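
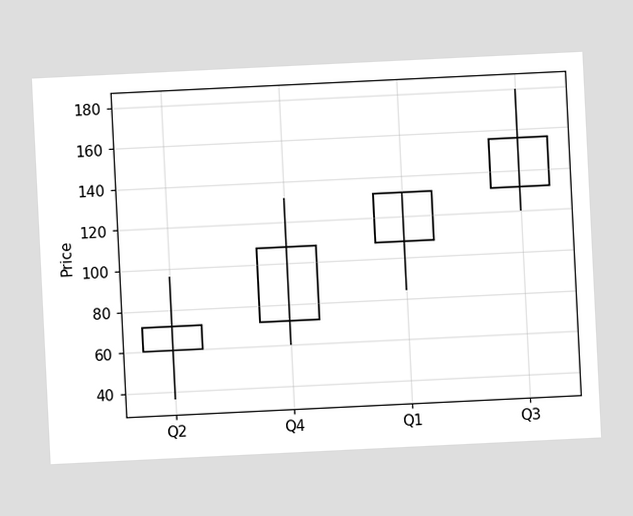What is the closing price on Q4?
The chart is tilted about 3° counter-clockwise. The Q4 candle closes at 108.

108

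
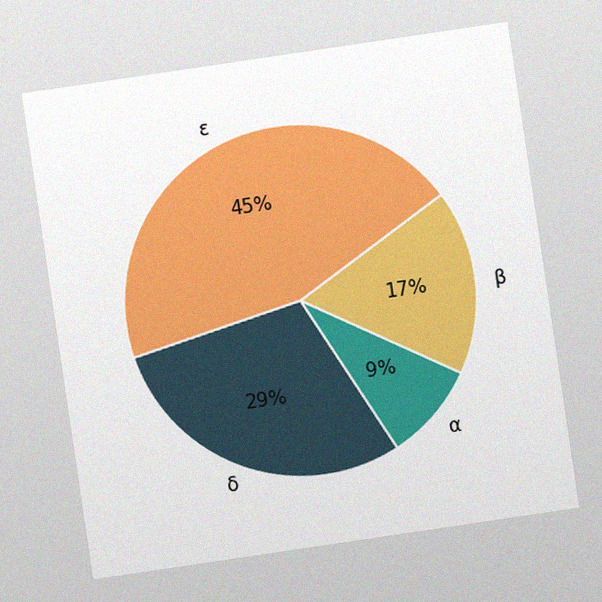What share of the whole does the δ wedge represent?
The chart is tilted about 8° counter-clockwise, with some photo noise. The δ slice takes up 29% of the pie.

29%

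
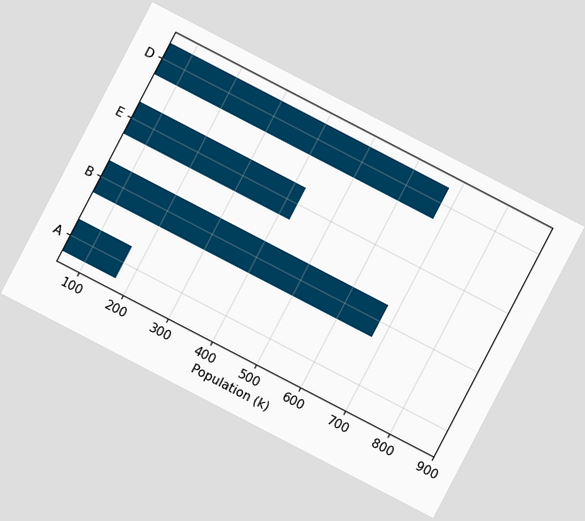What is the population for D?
The chart is tilted about 27° clockwise. Reading along the chart's x-axis, the D bar reaches 680k.

680k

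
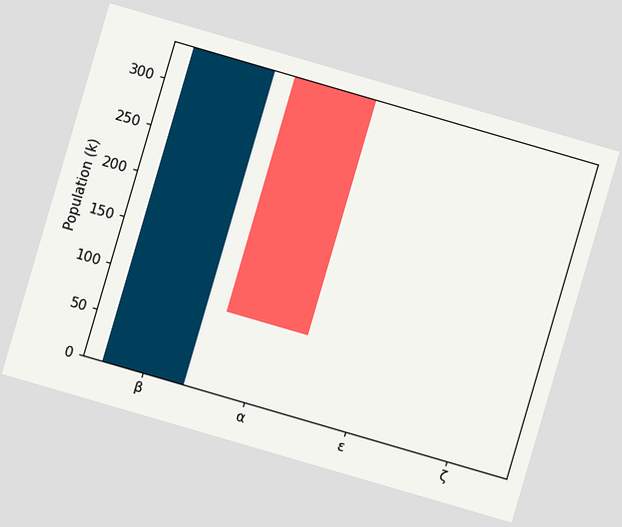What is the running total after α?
The chart is tilted about 16° clockwise. After α the running total reaches 85k.

85k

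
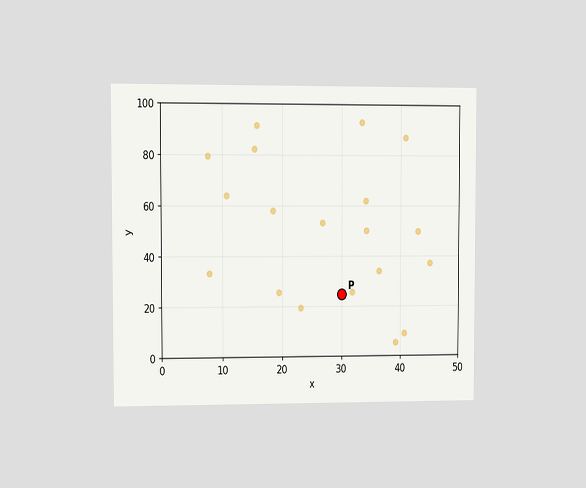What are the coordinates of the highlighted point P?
(30, 25)

The chart is viewed at a slight angle. Following the gridlines from P to each axis, P sits at (30, 25).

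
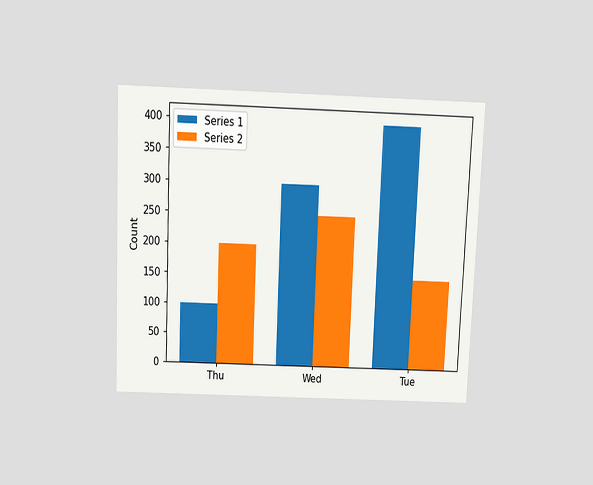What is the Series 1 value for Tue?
400

The chart is tilted about 2° clockwise and viewed slightly from above. The Series 1 bar at Tue reaches 400 on the y-axis.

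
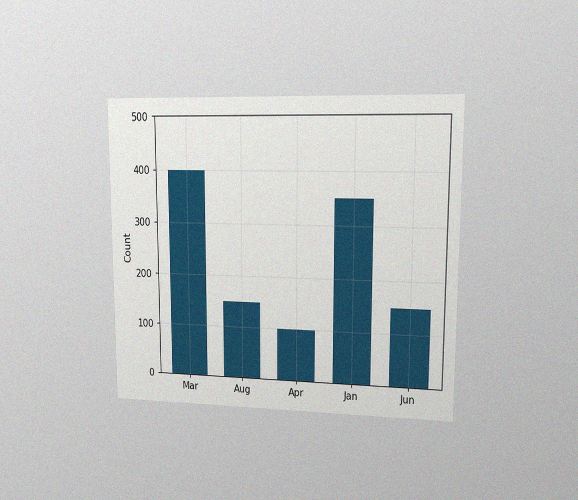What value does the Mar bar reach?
400

The chart is viewed at a slight angle, with some photo noise. Reading along the chart's y-axis, the Mar bar reaches 400.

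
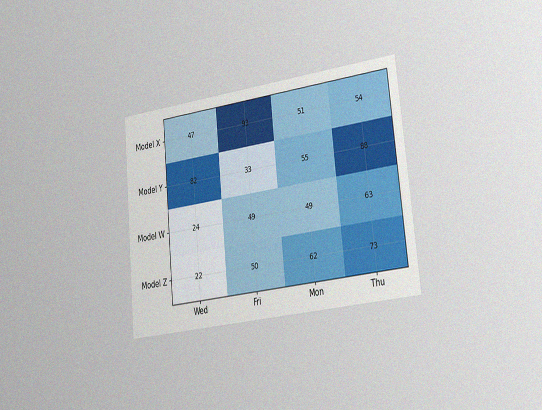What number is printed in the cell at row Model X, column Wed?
The chart is tilted about 6° counter-clockwise and viewed slightly from the right, with some photo noise. The (Model X, Wed) cell reads 47.

47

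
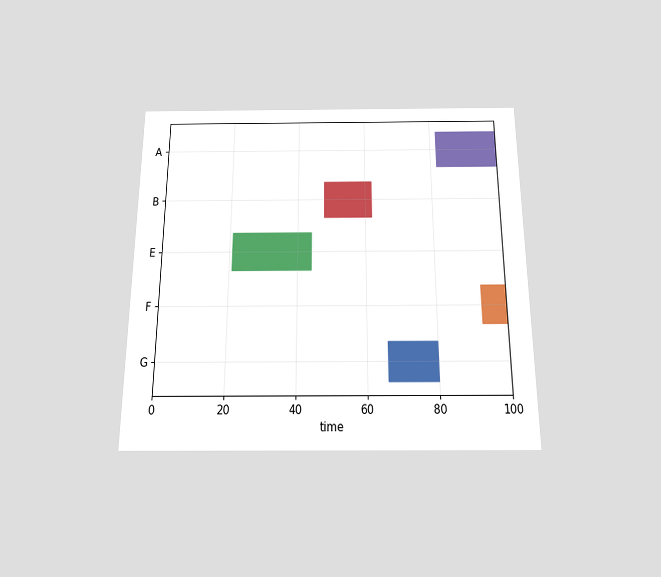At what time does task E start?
The chart is viewed slightly from below. The E bar begins at t=21.

21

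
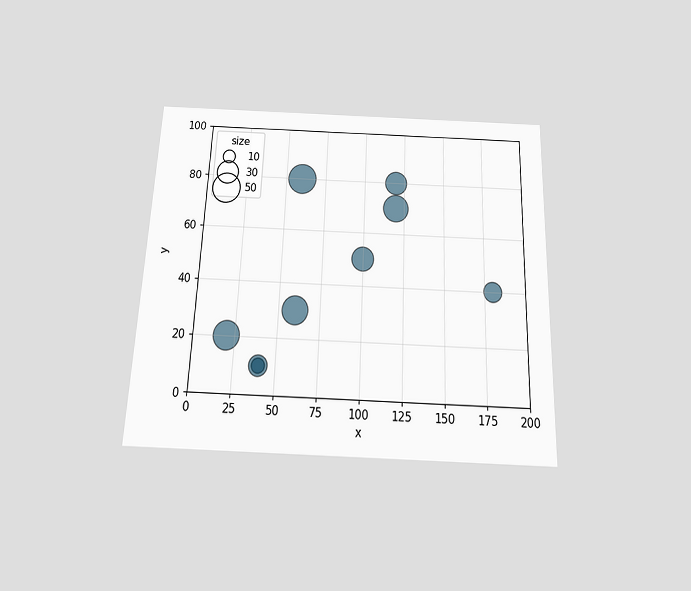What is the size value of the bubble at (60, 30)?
40

The chart is tilted about 2° clockwise and viewed slightly from below. Matching the bubble at (60, 30) against the size legend gives 40.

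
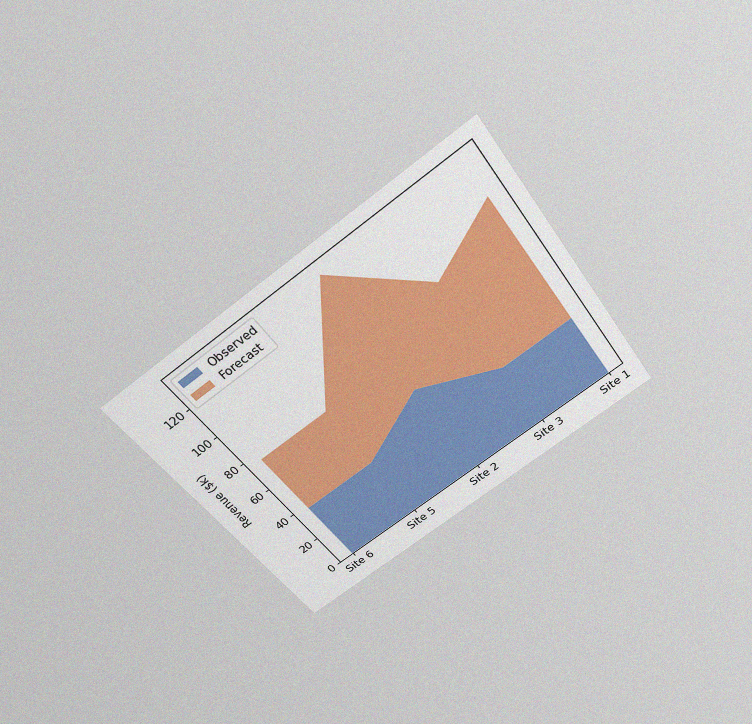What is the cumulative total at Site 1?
$114k

The chart is tilted about 36° counter-clockwise and viewed slightly from above, with some photo noise. The stacked total at Site 1 reaches $114k.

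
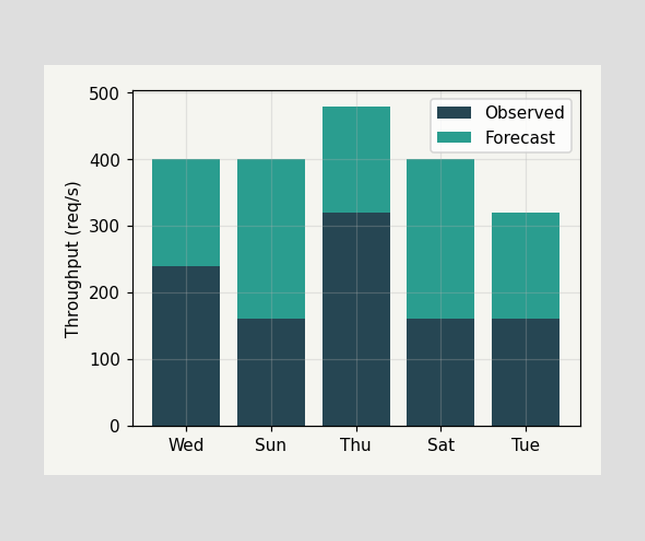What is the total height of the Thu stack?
480req/s

The Thu stack's top reaches 480req/s on the y-axis.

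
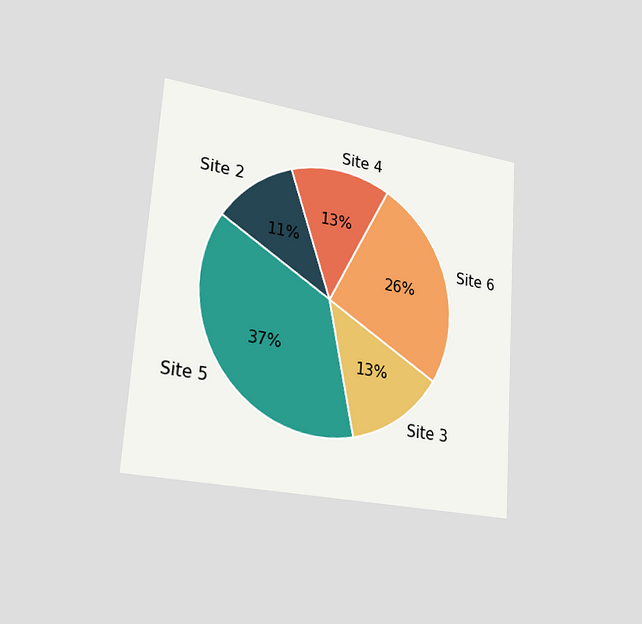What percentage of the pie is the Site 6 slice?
26%

The chart is tilted about 4° clockwise and viewed slightly from the left. The Site 6 slice takes up 26% of the pie.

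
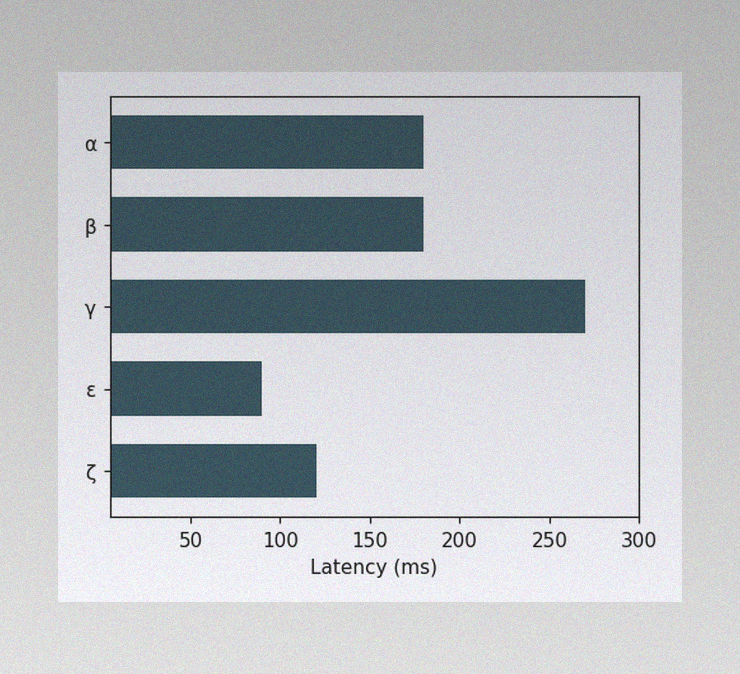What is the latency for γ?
270ms

The image has some photo noise and uneven lighting. Reading along the chart's x-axis, the γ bar reaches 270ms.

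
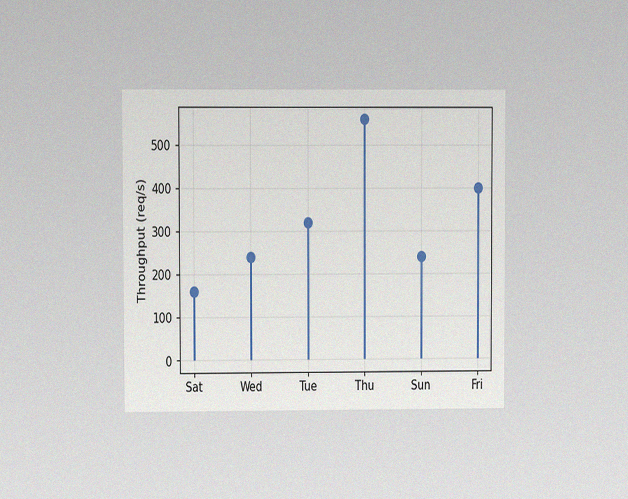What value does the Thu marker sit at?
The chart is viewed at a slight angle, with some photo noise. The Thu marker sits at 560req/s.

560req/s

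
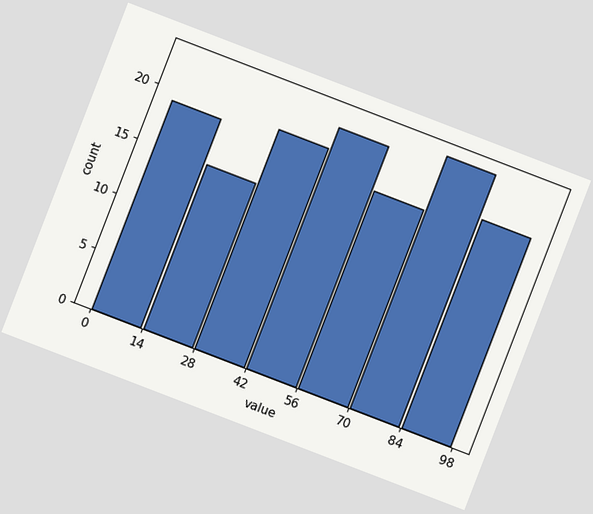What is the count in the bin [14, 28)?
The chart is tilted about 21° clockwise. The [14, 28) bin has height 15.

15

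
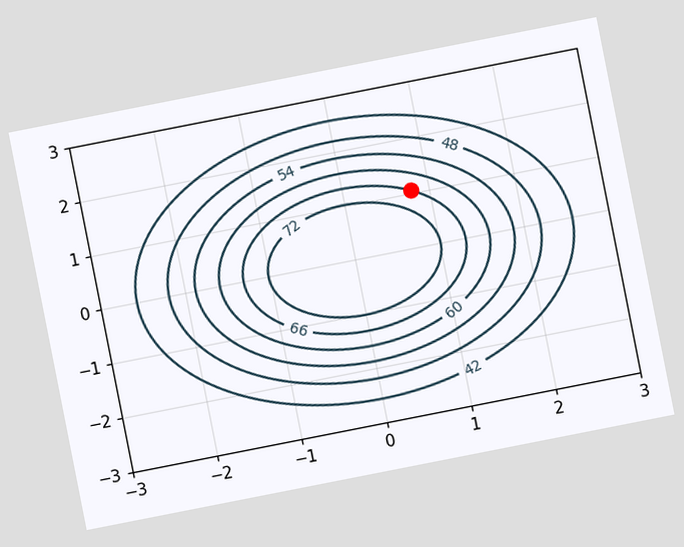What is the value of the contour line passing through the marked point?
The chart is tilted about 11° counter-clockwise. The marked point sits on the contour labelled 66.

66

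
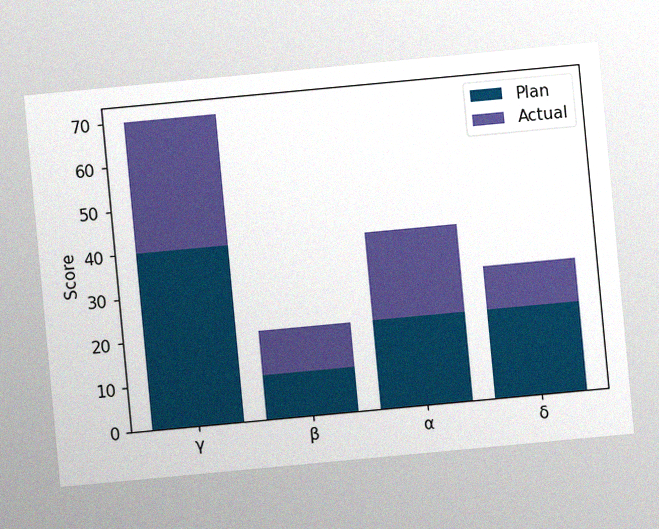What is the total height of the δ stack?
30

The chart is tilted about 5° counter-clockwise, with some photo noise. The δ stack's top reaches 30 on the y-axis.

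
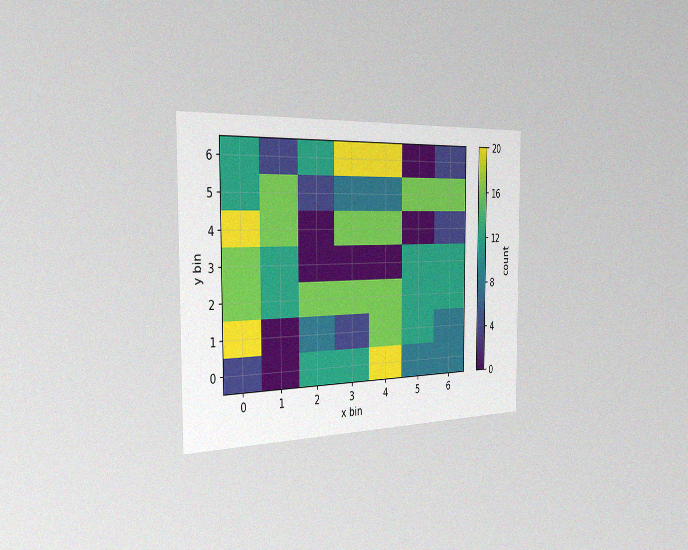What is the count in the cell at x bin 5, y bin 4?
The chart is viewed slightly from the left, with some photo noise. Matching the cell (5, 4) against the colorbar gives 0.

0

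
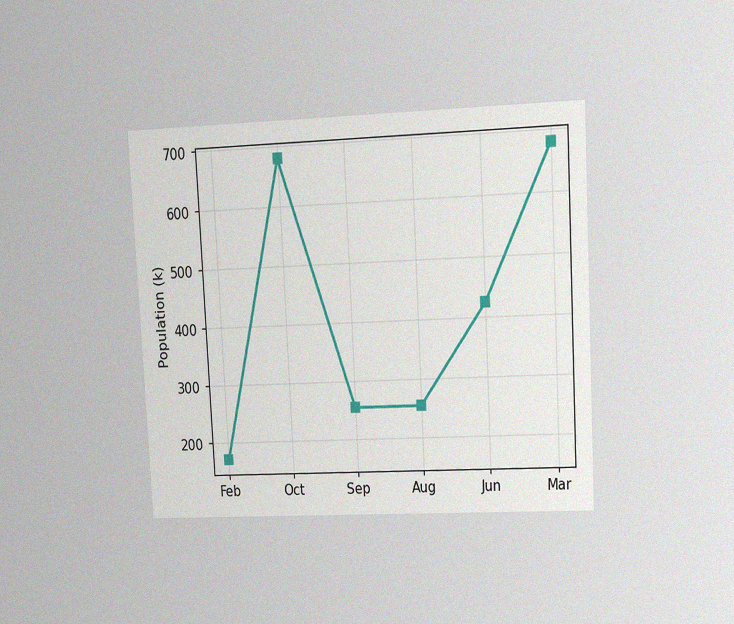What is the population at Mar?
The chart is tilted about 3° counter-clockwise and viewed at a slight angle, with some photo noise. At Mar, the line is at 680k.

680k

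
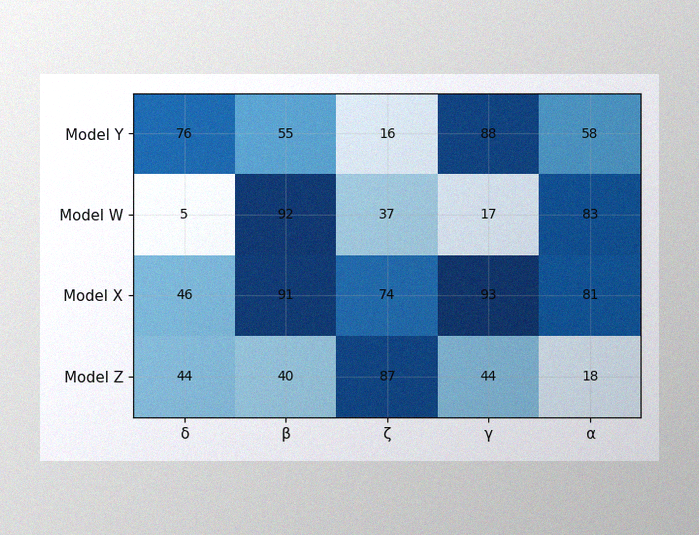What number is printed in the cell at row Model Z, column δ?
44

The image has some photo noise and uneven lighting. The (Model Z, δ) cell reads 44.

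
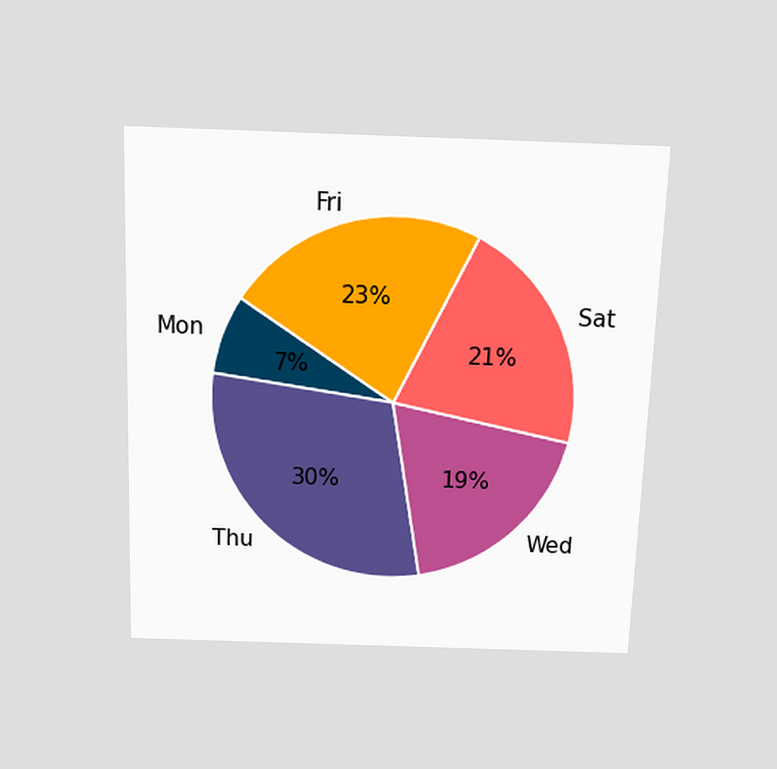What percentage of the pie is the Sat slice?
21%

The chart is tilted about 2° clockwise and viewed slightly from above. The Sat slice takes up 21% of the pie.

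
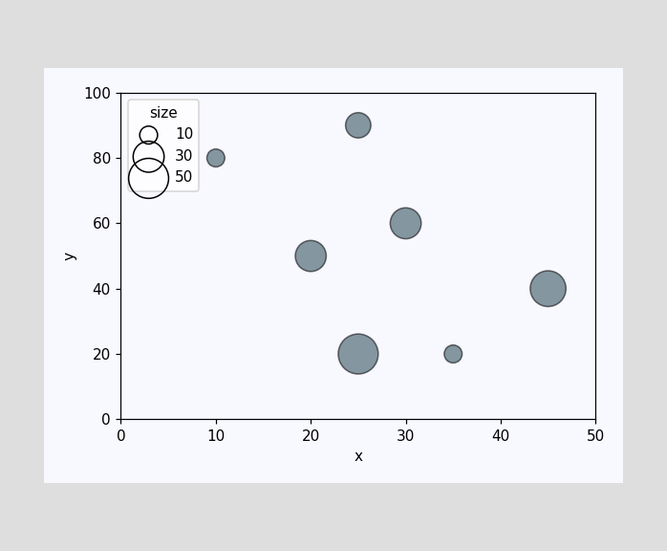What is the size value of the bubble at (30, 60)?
Matching the bubble at (30, 60) against the size legend gives 30.

30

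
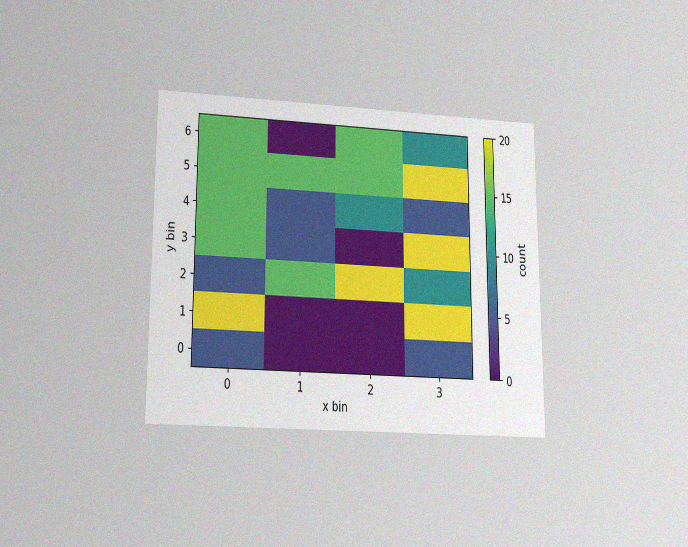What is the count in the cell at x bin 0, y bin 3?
15

The chart is viewed slightly from below, with some photo noise. Matching the cell (0, 3) against the colorbar gives 15.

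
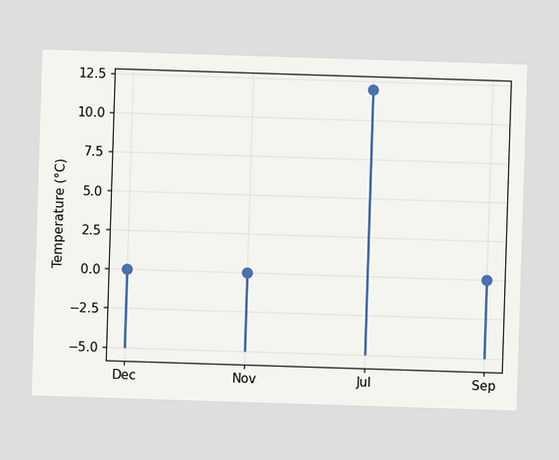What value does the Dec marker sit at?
The Dec marker sits at 0°C.

0°C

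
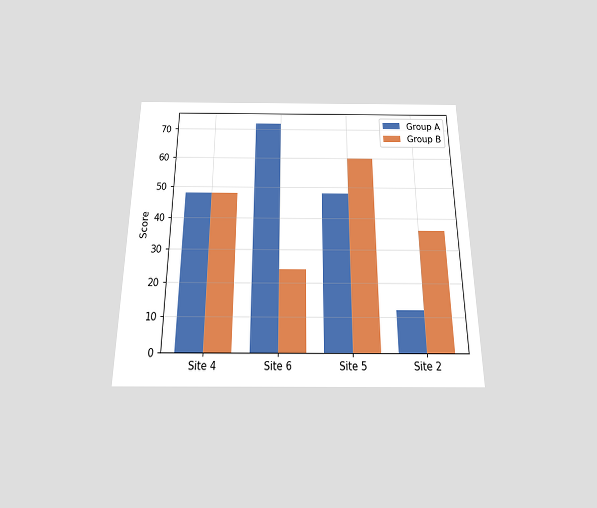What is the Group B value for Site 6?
The chart is viewed slightly from below. The Group B bar at Site 6 reaches 24 on the y-axis.

24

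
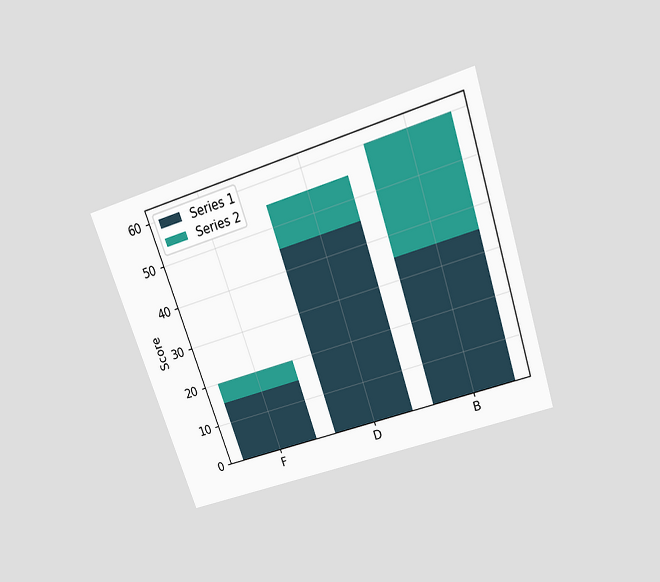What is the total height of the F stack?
The chart is tilted about 18° counter-clockwise and viewed slightly from above. The F stack's top reaches 20 on the y-axis.

20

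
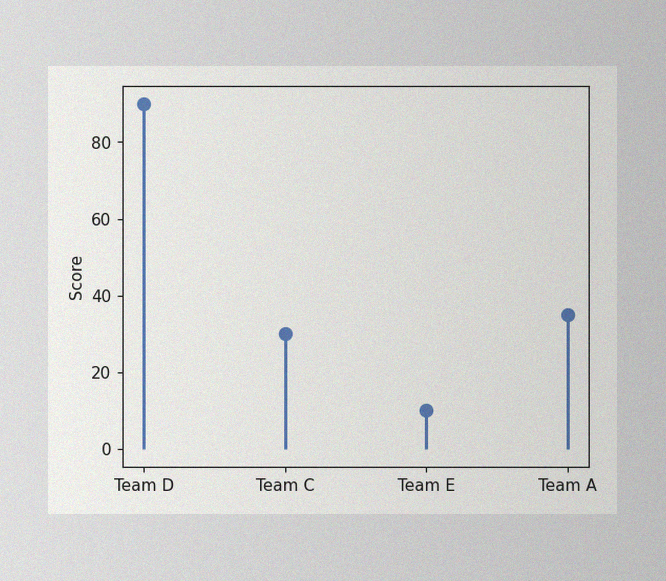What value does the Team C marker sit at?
The image has some photo noise and uneven lighting. The Team C marker sits at 30.

30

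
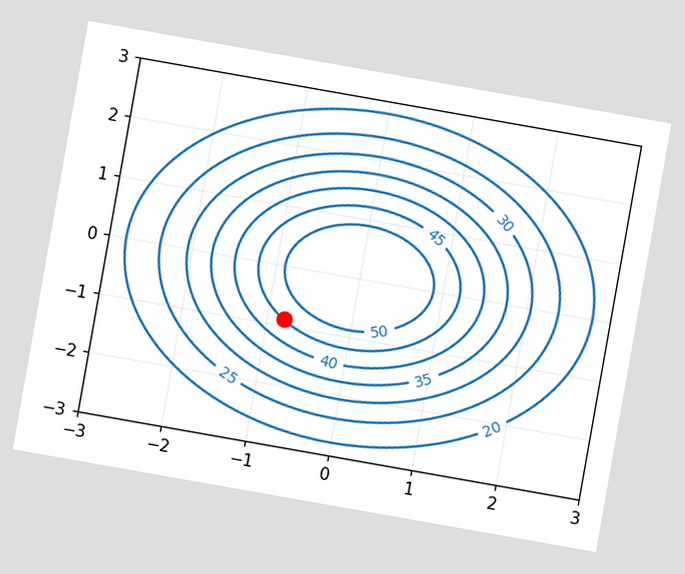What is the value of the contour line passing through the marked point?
45

The chart is tilted about 10° clockwise. The marked point sits on the contour labelled 45.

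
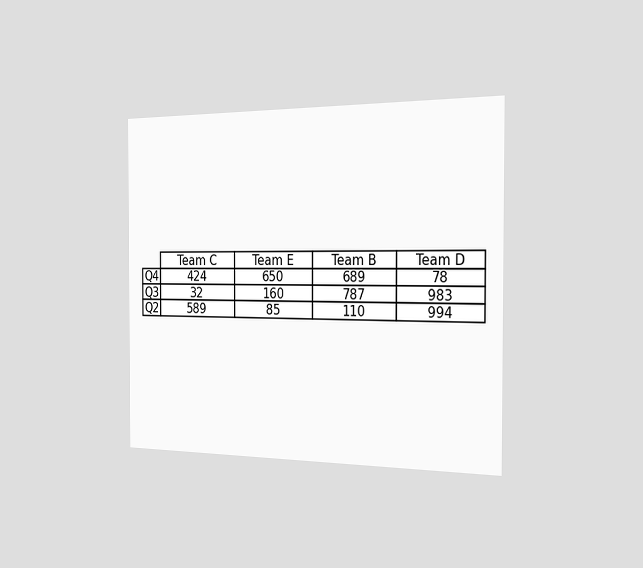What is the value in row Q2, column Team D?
The chart is viewed slightly from the right. The (Q2, Team D) cell reads 994.

994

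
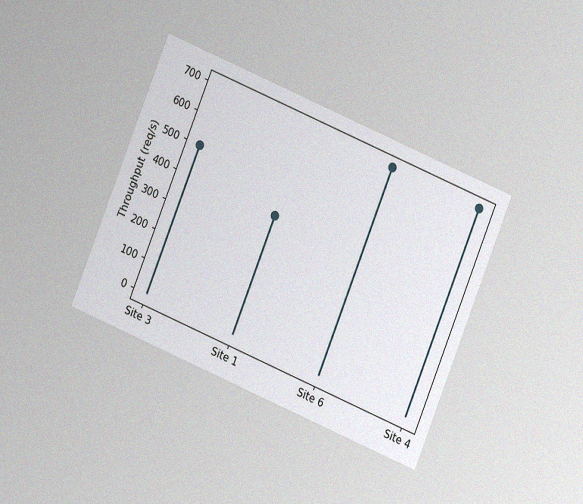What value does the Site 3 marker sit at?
The chart is tilted about 22° clockwise and viewed at a slight angle, with some photo noise. The Site 3 marker sits at 500req/s.

500req/s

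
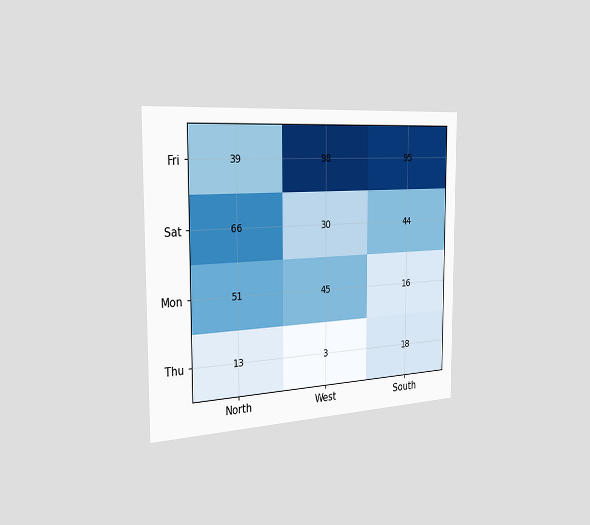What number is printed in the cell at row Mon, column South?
16

The chart is viewed slightly from the left. The (Mon, South) cell reads 16.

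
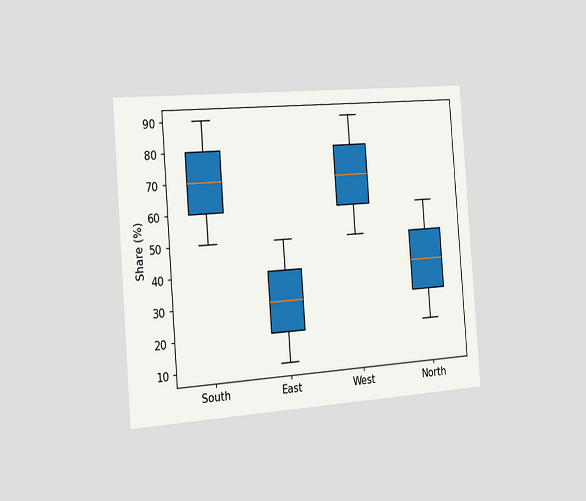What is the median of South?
70%

The chart is tilted about 4° counter-clockwise and viewed slightly from the left. The median line in the South box sits at 70%.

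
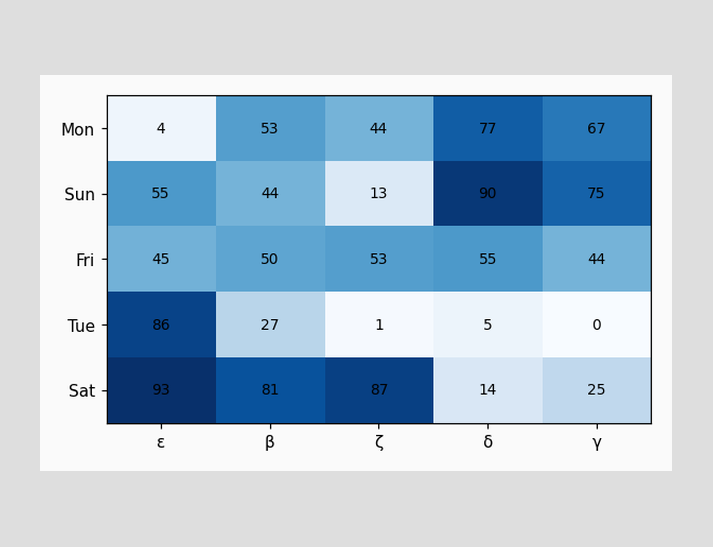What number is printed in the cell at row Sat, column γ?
25

The (Sat, γ) cell reads 25.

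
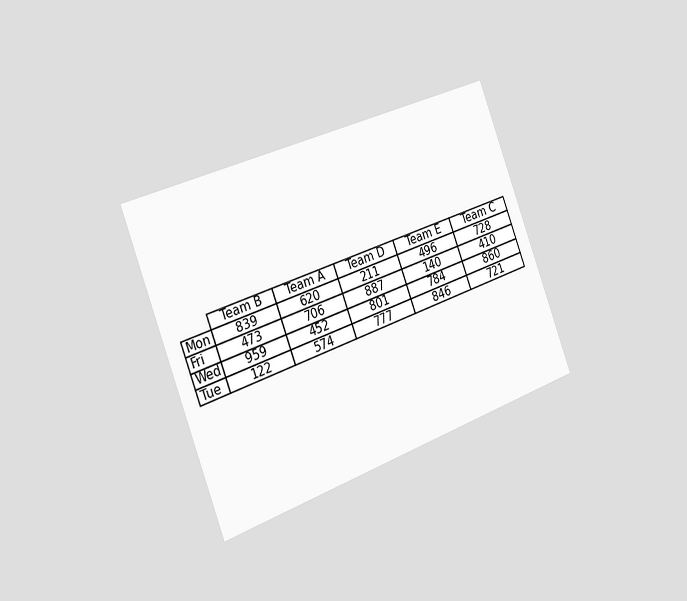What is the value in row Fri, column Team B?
The chart is tilted about 21° counter-clockwise and viewed slightly from the left. The (Fri, Team B) cell reads 473.

473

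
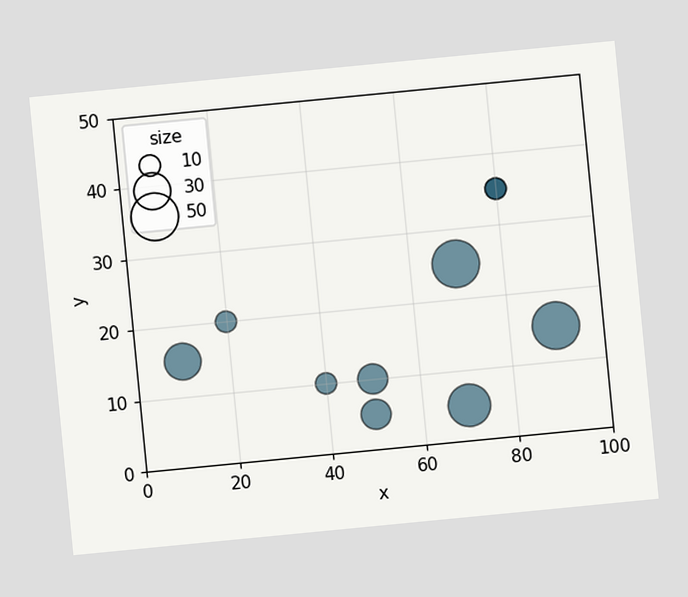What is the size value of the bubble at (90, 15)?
The chart is tilted about 6° counter-clockwise. Matching the bubble at (90, 15) against the size legend gives 50.

50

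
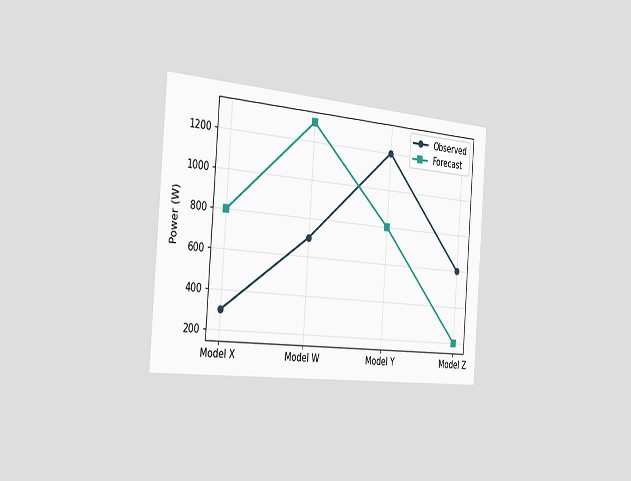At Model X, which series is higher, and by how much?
Forecast, by 500W

The chart is tilted about 4° clockwise and viewed slightly from the left. At Model X, Forecast sits above the other line by 500W.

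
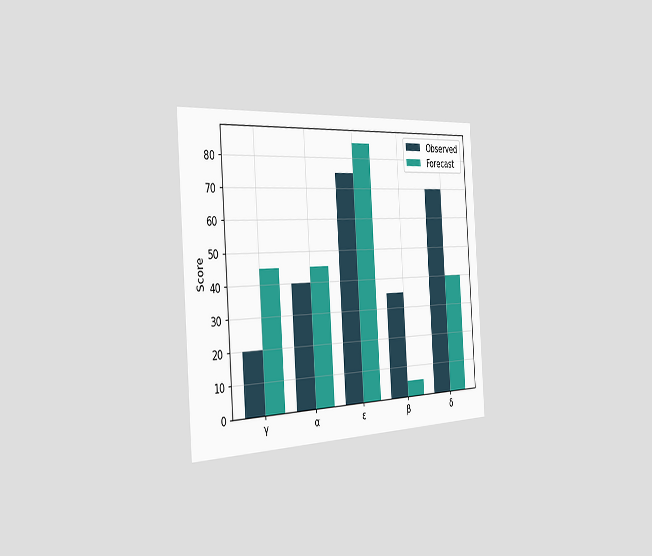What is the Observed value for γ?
20

The chart is tilted about 4° counter-clockwise and viewed slightly from the left. The Observed bar at γ reaches 20 on the y-axis.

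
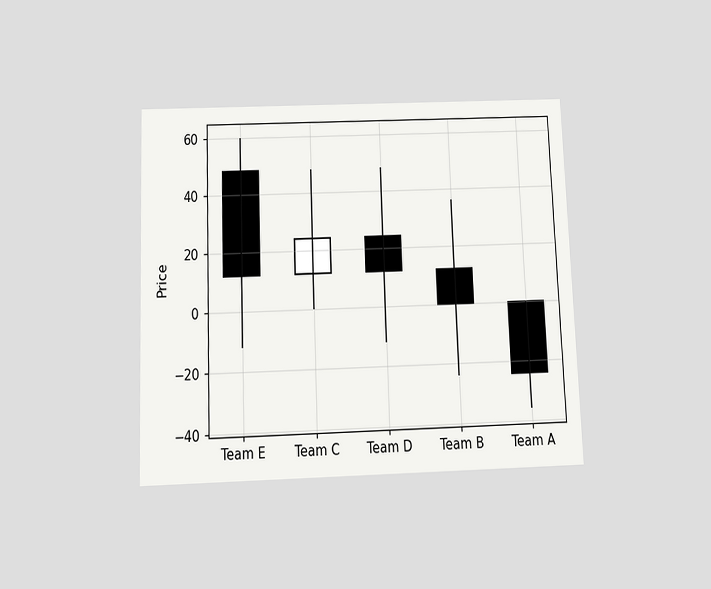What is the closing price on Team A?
The chart is tilted about 2° counter-clockwise and viewed slightly from below. The Team A candle closes at -24.

-24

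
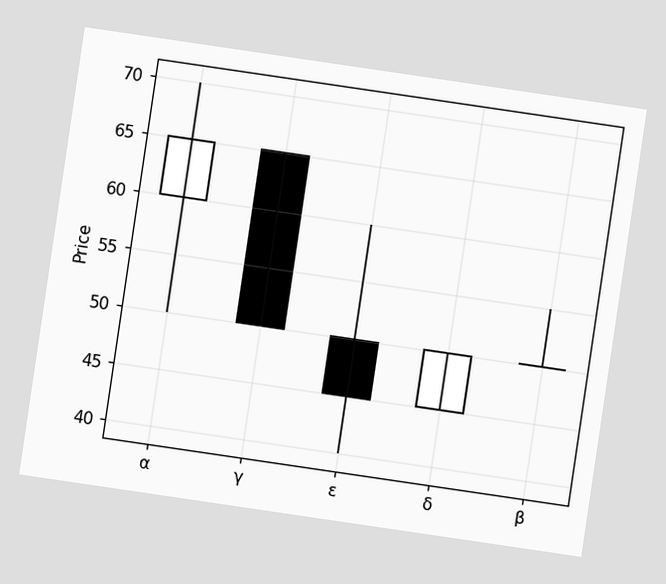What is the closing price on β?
The chart is tilted about 8° clockwise. The β candle closes at 50.

50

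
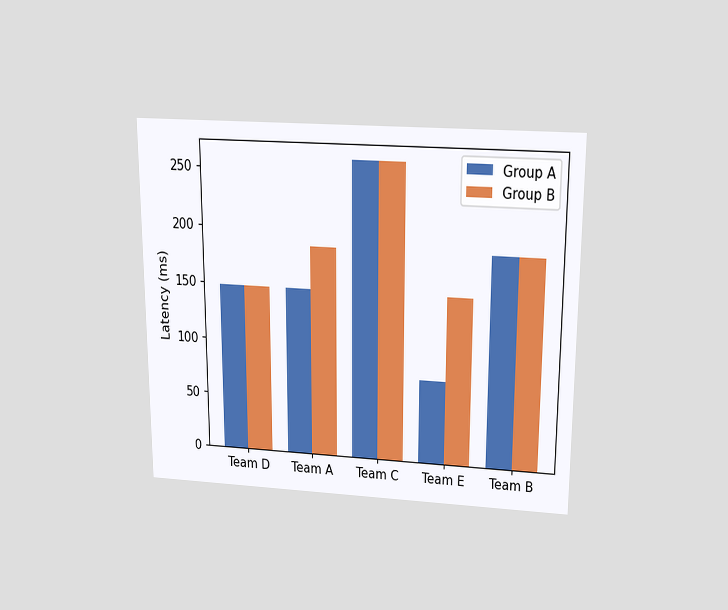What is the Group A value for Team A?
148ms

The chart is viewed slightly from above. The Group A bar at Team A reaches 148ms on the y-axis.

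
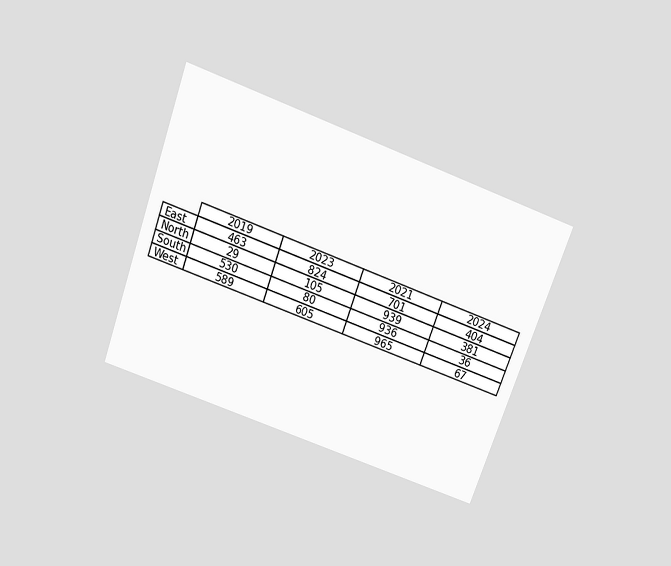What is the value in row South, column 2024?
The chart is tilted about 20° clockwise and viewed slightly from above. The (South, 2024) cell reads 36.

36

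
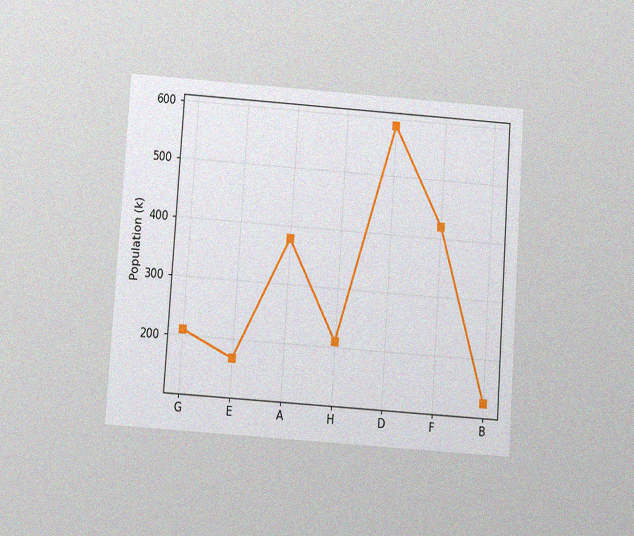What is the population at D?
588k

The chart is tilted about 4° clockwise and viewed slightly from below, with some photo noise. At D, the line is at 588k.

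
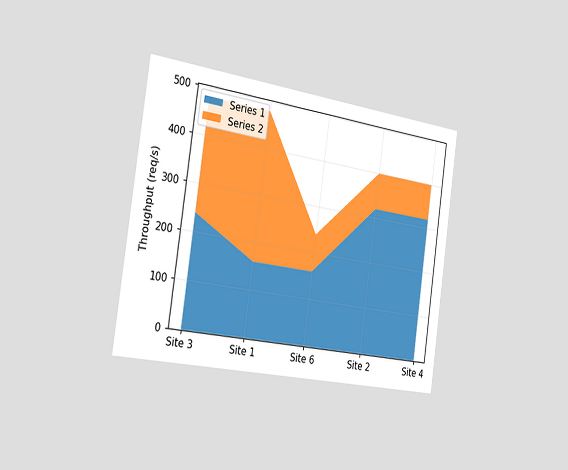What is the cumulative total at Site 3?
480req/s

The chart is tilted about 8° clockwise and viewed slightly from the left. The stacked total at Site 3 reaches 480req/s.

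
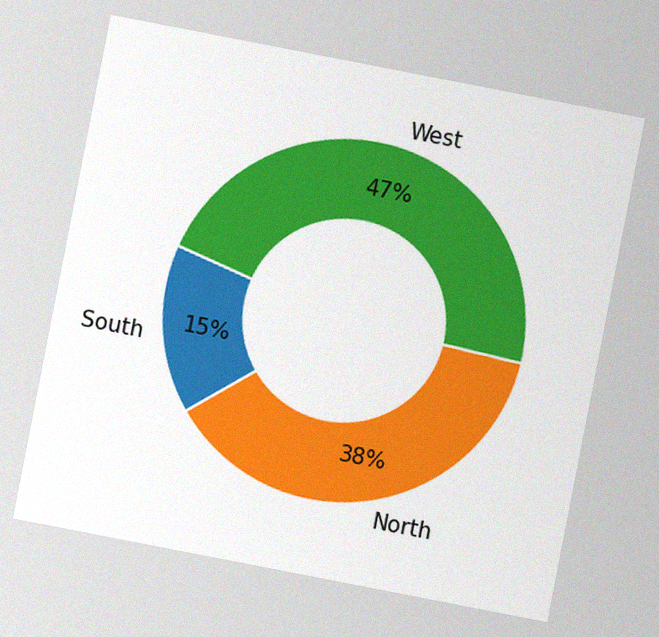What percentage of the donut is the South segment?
The chart is tilted about 11° clockwise, with some photo noise. The South segment takes up 15% of the ring.

15%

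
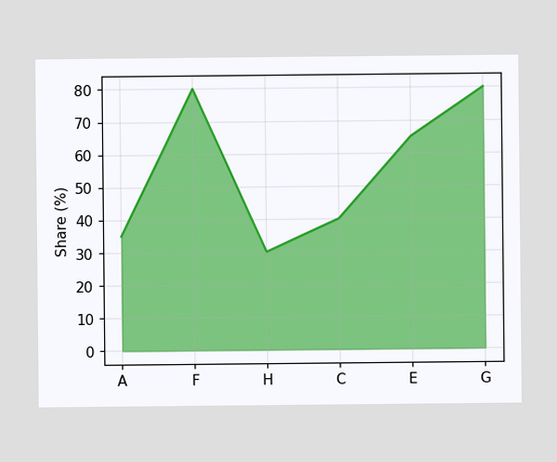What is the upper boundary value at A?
At A the upper boundary is at 35%.

35%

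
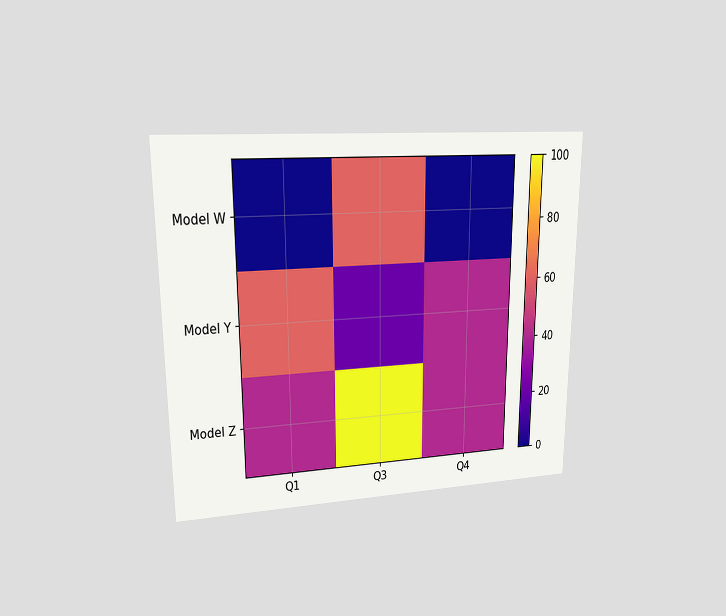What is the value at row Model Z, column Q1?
40

The chart is viewed at a slight angle. Matching cell (Model Z, Q1) against the colorbar gives 40.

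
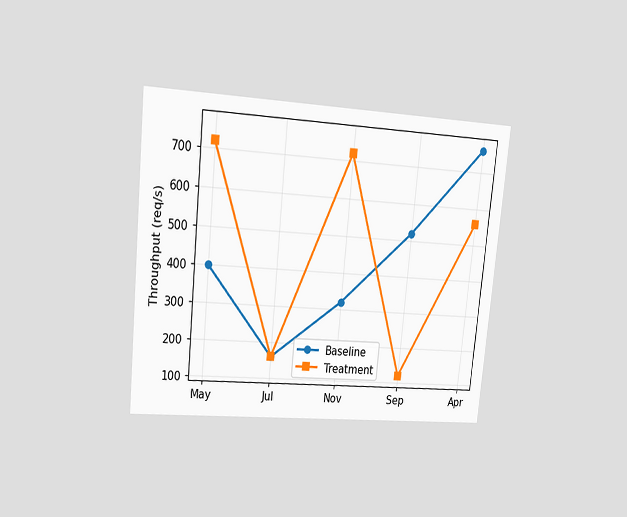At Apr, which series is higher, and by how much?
Baseline, by 200req/s

The chart is tilted about 6° clockwise and viewed at a slight angle. At Apr, Baseline sits above the other line by 200req/s.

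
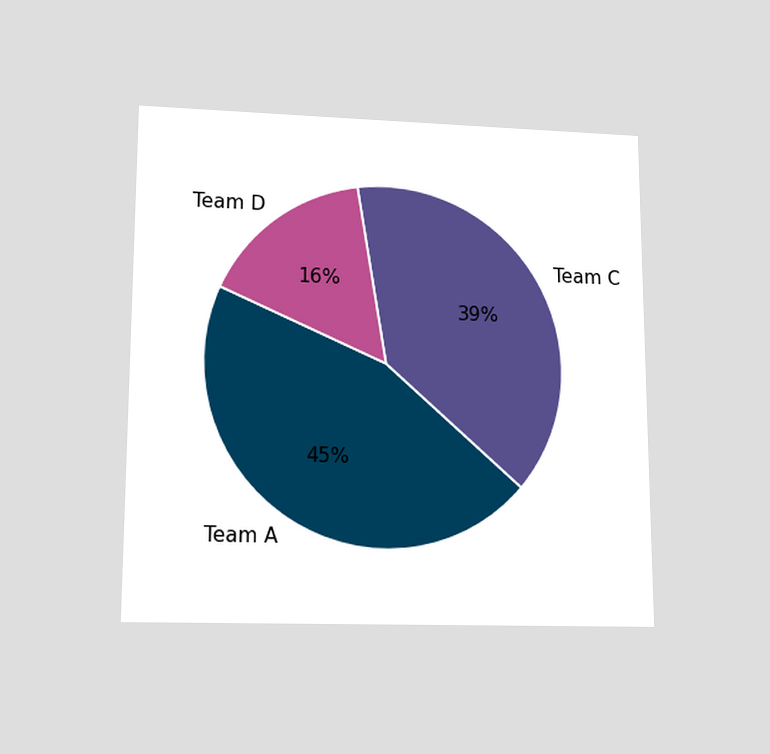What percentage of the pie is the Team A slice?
45%

The chart is viewed slightly from below. The Team A slice takes up 45% of the pie.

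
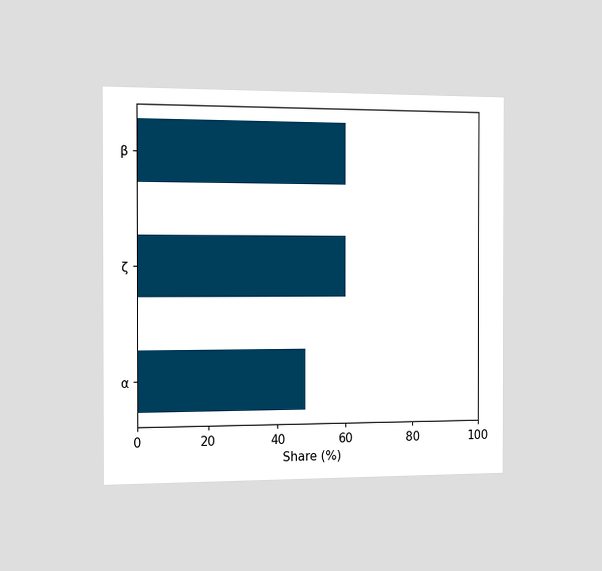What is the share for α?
The chart is viewed slightly from the left. Reading along the chart's x-axis, the α bar reaches 48%.

48%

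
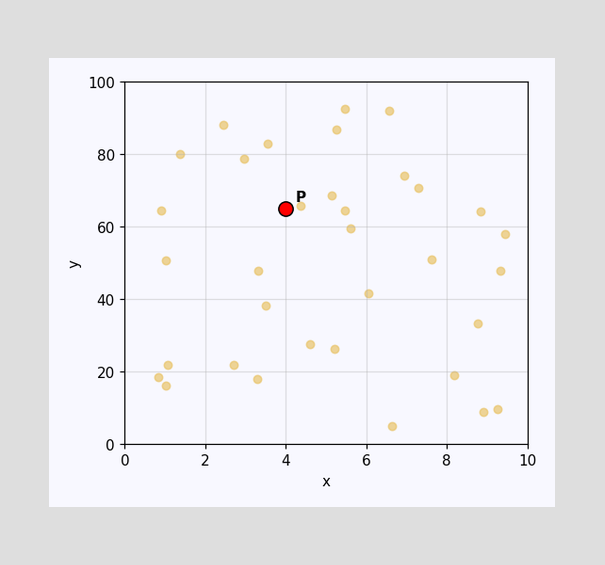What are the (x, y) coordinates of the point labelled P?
Following the gridlines from P to each axis, P sits at (4, 65).

(4, 65)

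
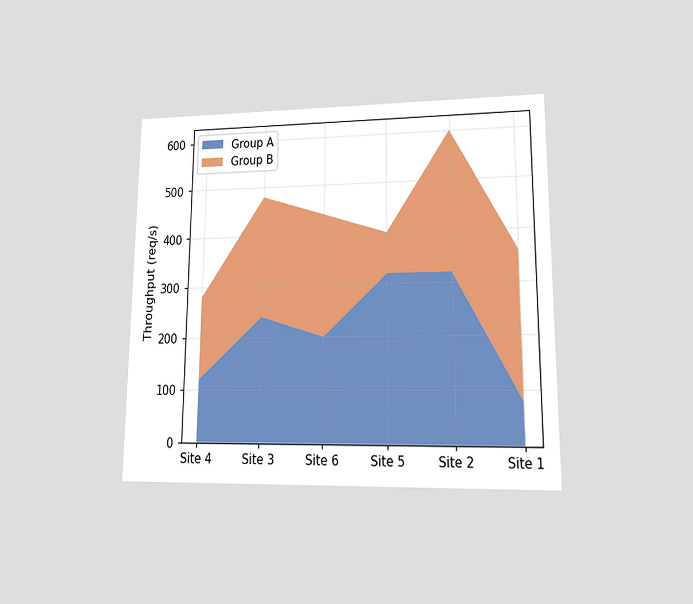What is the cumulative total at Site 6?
440req/s

The chart is viewed at a slight angle. The stacked total at Site 6 reaches 440req/s.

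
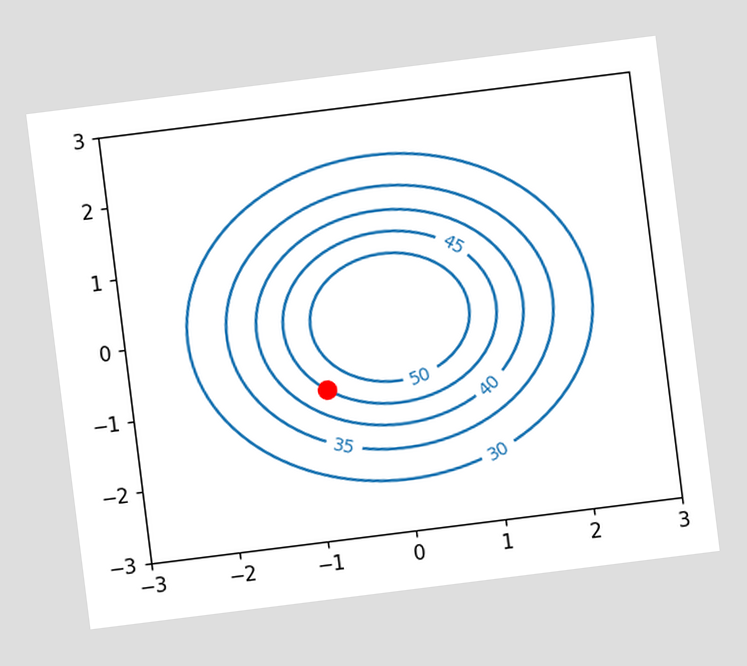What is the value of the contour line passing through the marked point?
45

The chart is tilted about 7° counter-clockwise. The marked point sits on the contour labelled 45.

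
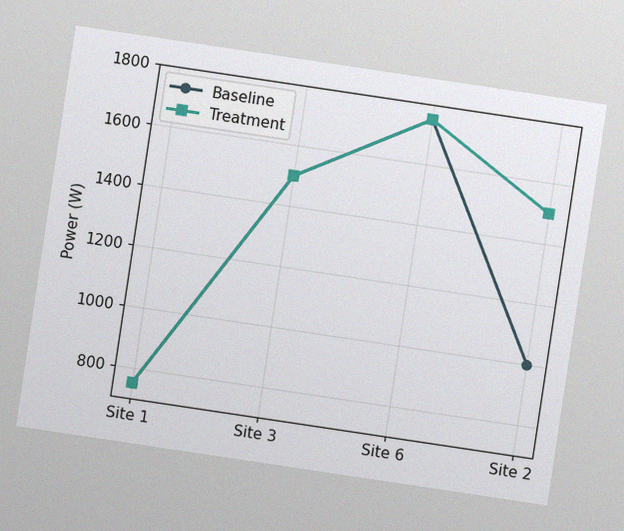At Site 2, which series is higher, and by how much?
Treatment, by 500W

The chart is tilted about 8° clockwise, with some photo noise. At Site 2, Treatment sits above the other line by 500W.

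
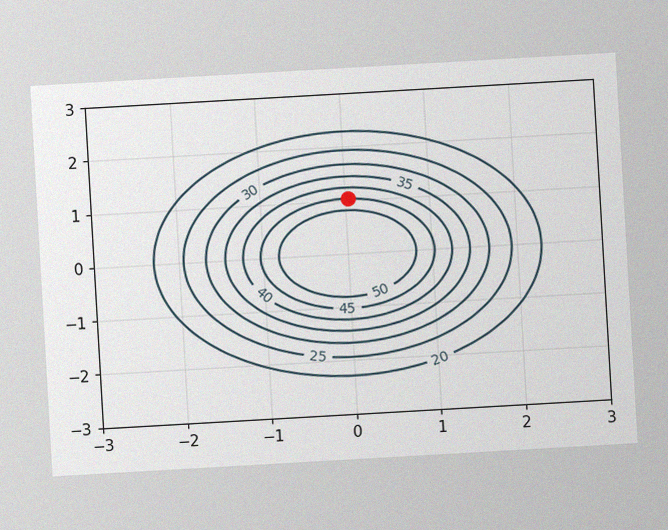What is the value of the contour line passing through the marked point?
The chart is tilted about 3° counter-clockwise, with some photo noise. The marked point sits on the contour labelled 45.

45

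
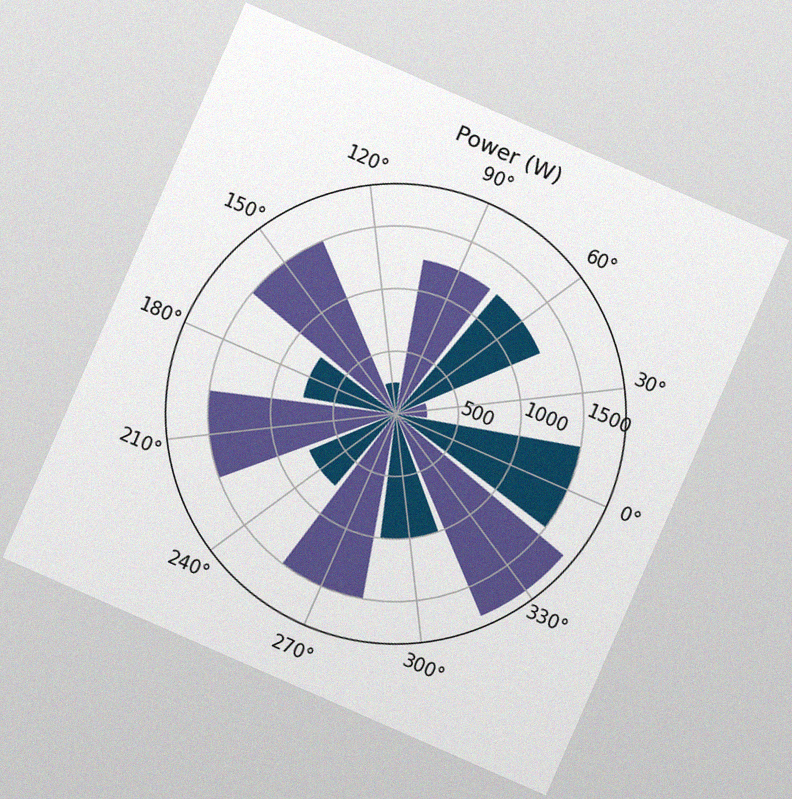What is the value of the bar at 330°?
The chart is tilted about 24° clockwise, with some photo noise. The bar at 330° reaches 1750W on the radial axis.

1750W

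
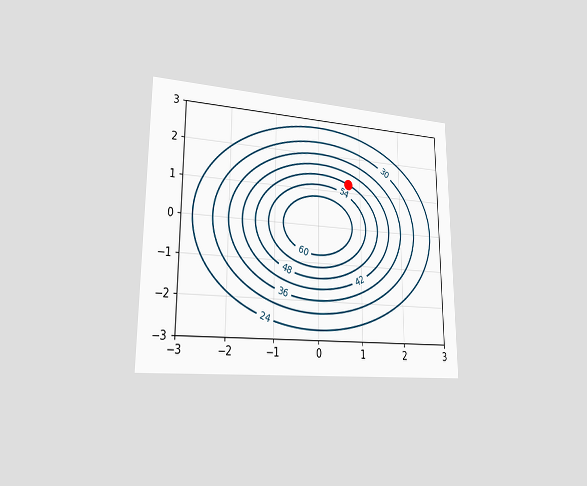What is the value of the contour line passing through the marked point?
The chart is viewed slightly from the left. The marked point sits on the contour labelled 48.

48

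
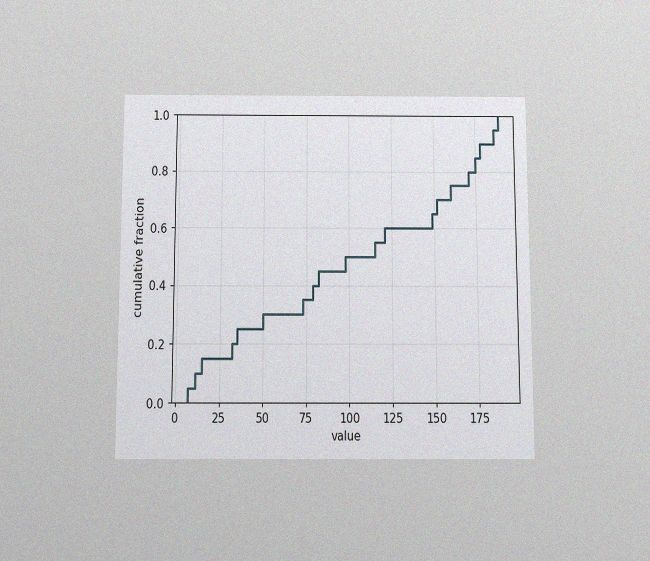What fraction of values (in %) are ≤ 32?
20%

The chart is viewed slightly from below, with some photo noise. At x=32 the ECDF step is at 20%.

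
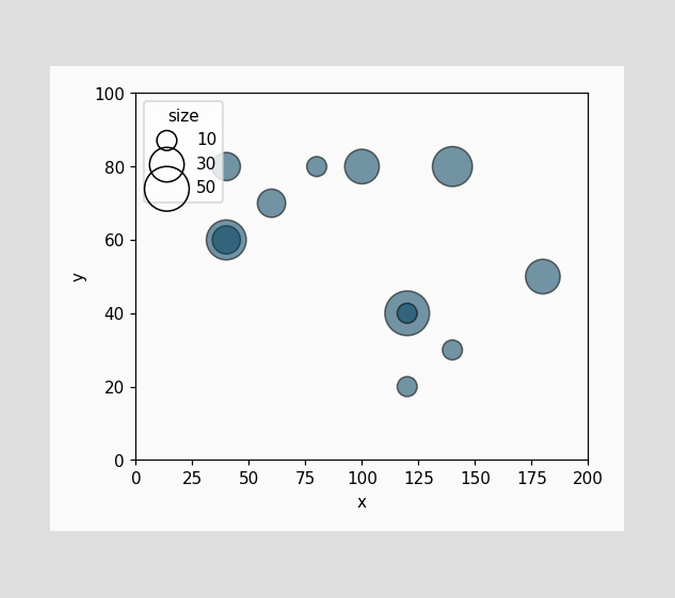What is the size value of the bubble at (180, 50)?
30

Matching the bubble at (180, 50) against the size legend gives 30.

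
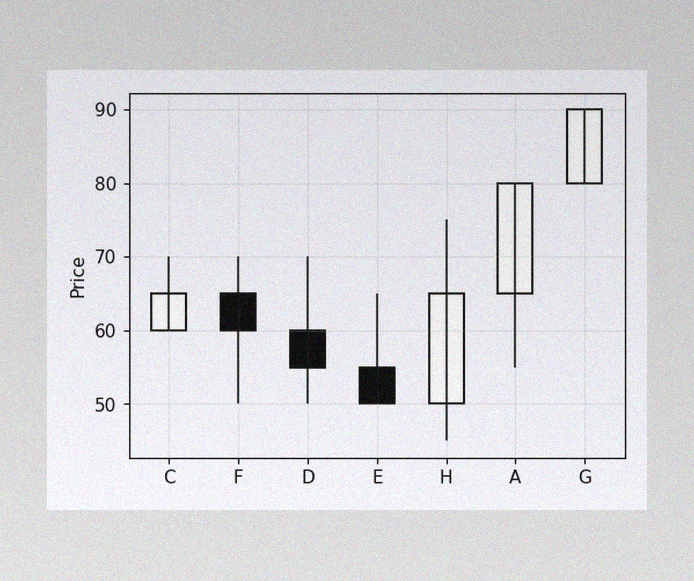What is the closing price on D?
55

The image has some photo noise and uneven lighting. The D candle closes at 55.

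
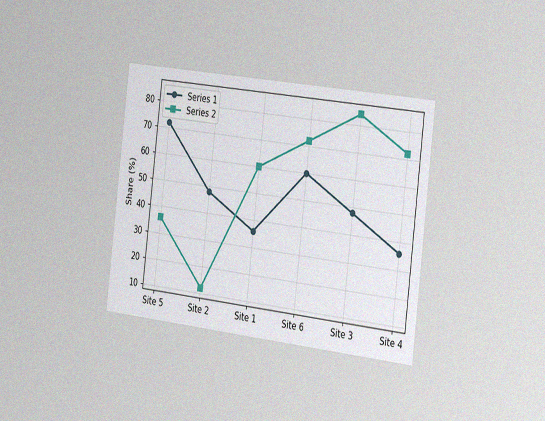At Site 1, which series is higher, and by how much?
Series 2, by 24%

The chart is tilted about 7° clockwise and viewed slightly from the right, with some photo noise. At Site 1, Series 2 sits above the other line by 24%.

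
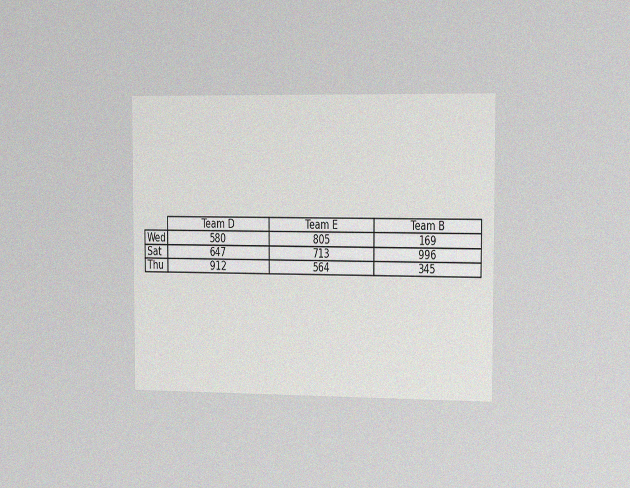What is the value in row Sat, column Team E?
713

The chart is viewed slightly from the right, with some photo noise. The (Sat, Team E) cell reads 713.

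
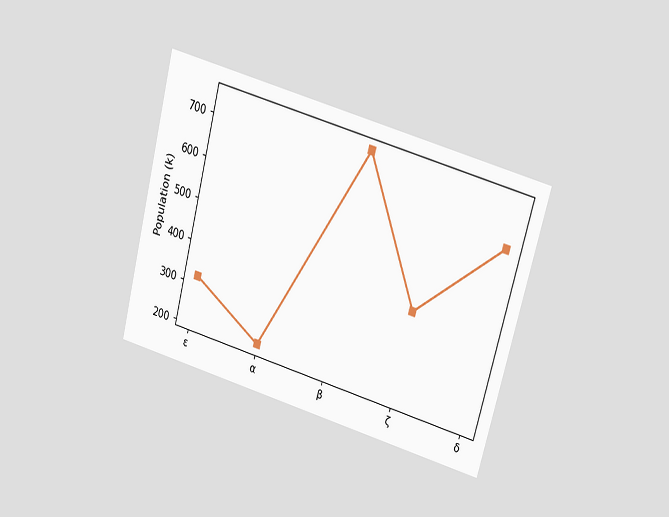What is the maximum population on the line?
742k

The chart is tilted about 15° clockwise and viewed at a slight angle. The highest point is at β, and reading across to the y-axis gives 742k.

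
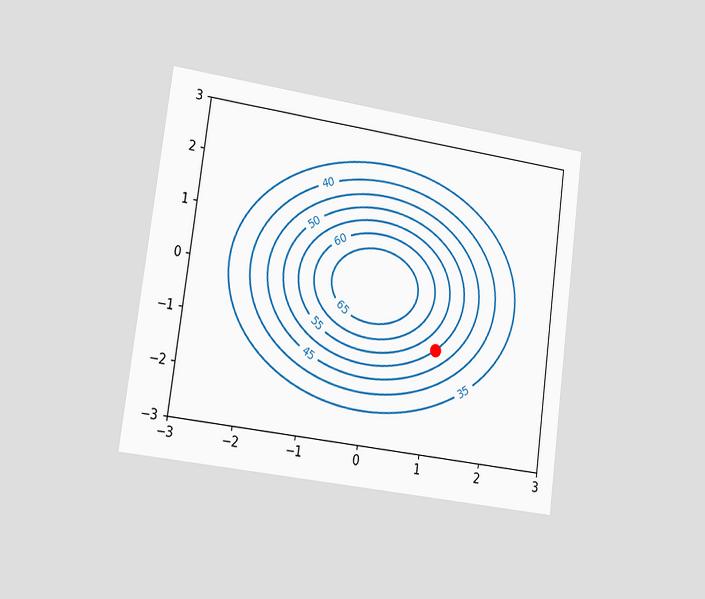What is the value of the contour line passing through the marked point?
50

The chart is tilted about 8° clockwise and viewed slightly from the left. The marked point sits on the contour labelled 50.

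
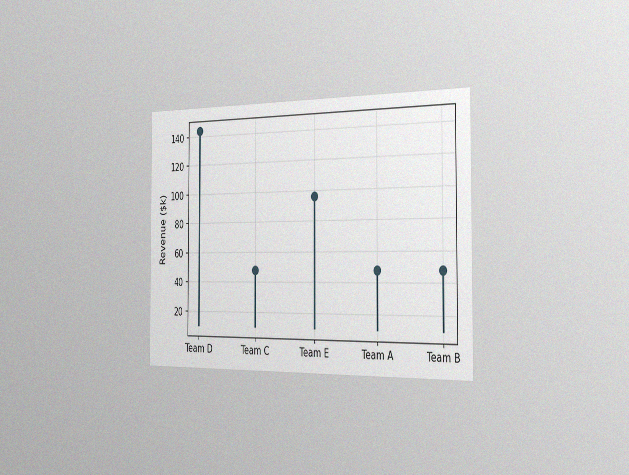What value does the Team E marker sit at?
$96k

The chart is viewed slightly from the right, with some photo noise. The Team E marker sits at $96k.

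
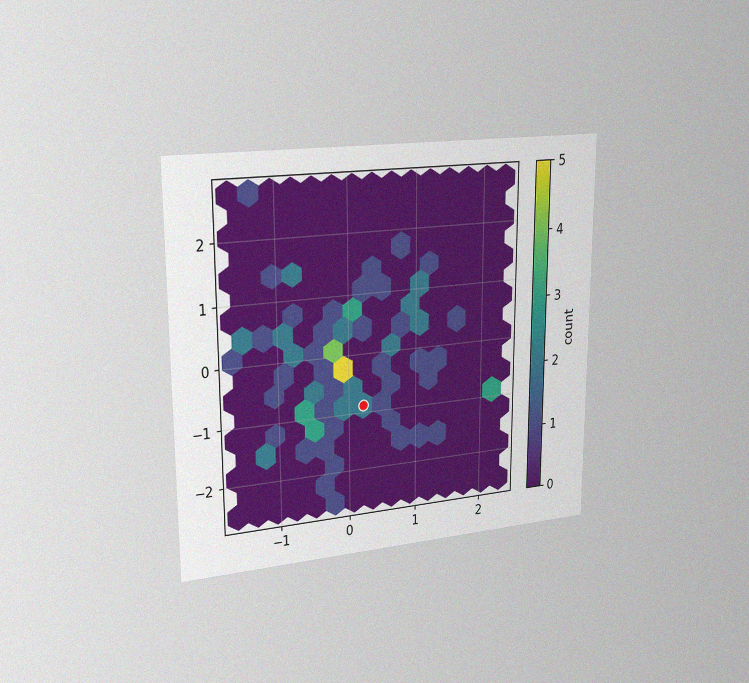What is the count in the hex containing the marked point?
The chart is viewed slightly from the left, with some photo noise. The marked hex reads 2 on the colorbar.

2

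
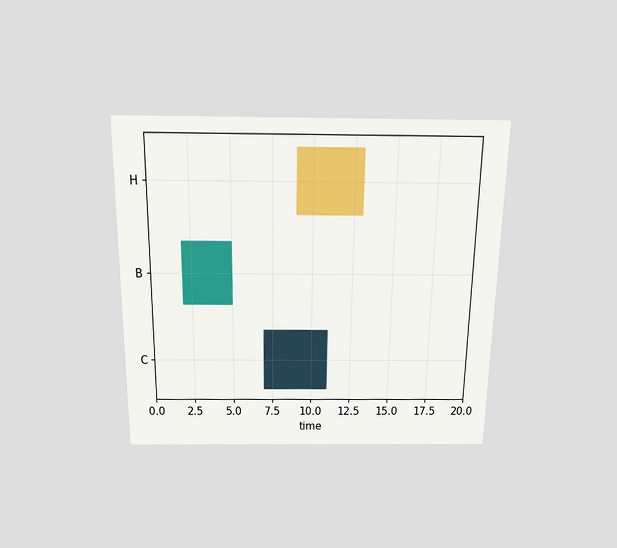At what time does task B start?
2

The chart is viewed slightly from above. The B bar begins at t=2.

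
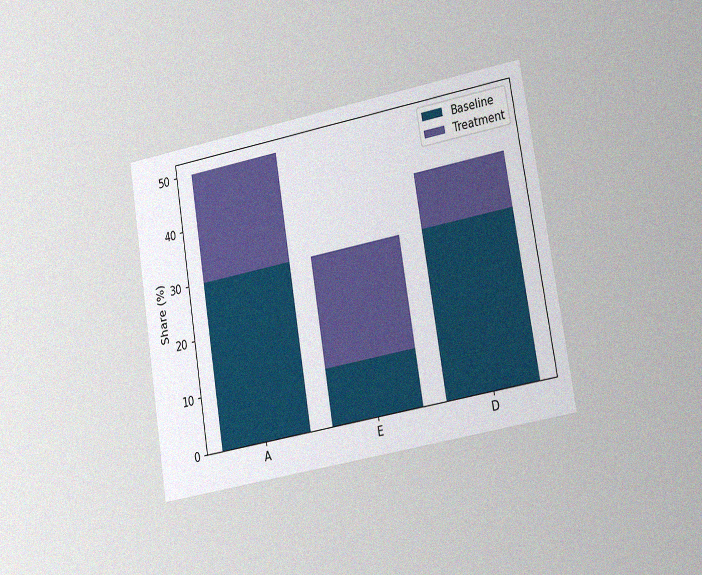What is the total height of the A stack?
50%

The chart is tilted about 9° counter-clockwise and viewed slightly from the right, with some photo noise. The A stack's top reaches 50% on the y-axis.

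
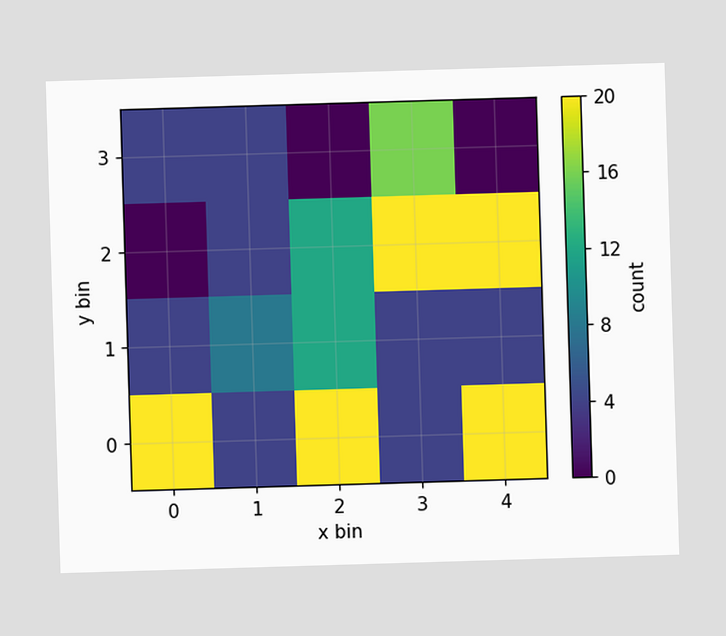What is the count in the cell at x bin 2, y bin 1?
12

Matching the cell (2, 1) against the colorbar gives 12.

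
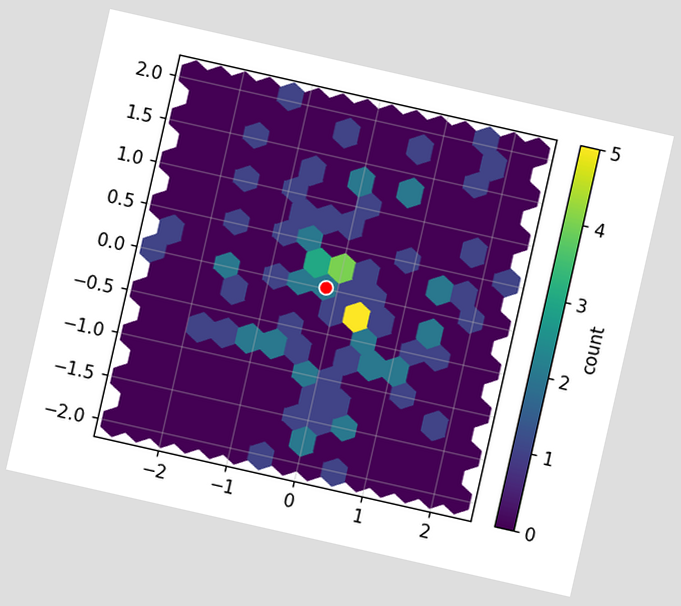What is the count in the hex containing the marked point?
The chart is tilted about 13° clockwise. The marked hex reads 2 on the colorbar.

2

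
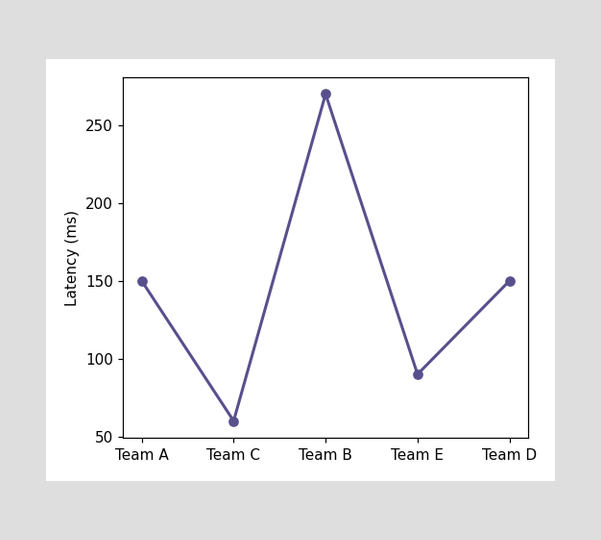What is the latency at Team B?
At Team B, the line is at 270ms.

270ms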